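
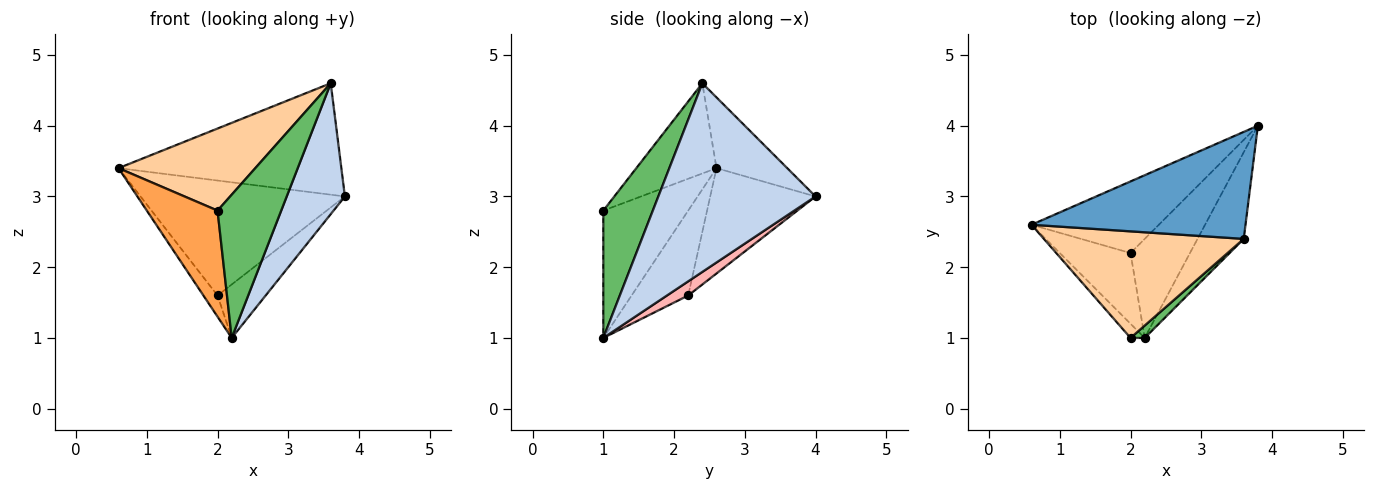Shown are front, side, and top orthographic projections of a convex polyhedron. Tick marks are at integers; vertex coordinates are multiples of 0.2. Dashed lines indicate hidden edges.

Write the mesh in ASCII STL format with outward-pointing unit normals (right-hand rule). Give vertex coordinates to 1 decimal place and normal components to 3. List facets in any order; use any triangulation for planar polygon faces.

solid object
 facet normal -0.223 0.703 0.675
  outer loop
   vertex 3.6 2.4 4.6
   vertex 3.8 4.0 3.0
   vertex 0.6 2.6 3.4
  endloop
 endfacet
 facet normal 0.914 -0.338 -0.224
  outer loop
   vertex 3.6 2.4 4.6
   vertex 2.2 1.0 1.0
   vertex 3.8 4.0 3.0
  endloop
 endfacet
 facet normal -0.765 -0.638 -0.085
  outer loop
   vertex 2.0 1.0 2.8
   vertex 0.6 2.6 3.4
   vertex 2.2 1.0 1.0
  endloop
 endfacet
 facet normal -0.337 -0.574 0.746
  outer loop
   vertex 2.0 1.0 2.8
   vertex 3.6 2.4 4.6
   vertex 0.6 2.6 3.4
  endloop
 endfacet
 facet normal 0.613 -0.788 0.068
  outer loop
   vertex 2.0 1.0 2.8
   vertex 2.2 1.0 1.0
   vertex 3.6 2.4 4.6
  endloop
 endfacet
 facet normal -0.401 0.778 -0.485
  outer loop
   vertex 2.0 2.2 1.6
   vertex 0.6 2.6 3.4
   vertex 3.8 4.0 3.0
  endloop
 endfacet
 facet normal -0.754 0.189 -0.629
  outer loop
   vertex 2.0 2.2 1.6
   vertex 2.2 1.0 1.0
   vertex 0.6 2.6 3.4
  endloop
 endfacet
 facet normal 0.205 0.465 -0.861
  outer loop
   vertex 2.0 2.2 1.6
   vertex 3.8 4.0 3.0
   vertex 2.2 1.0 1.0
  endloop
 endfacet
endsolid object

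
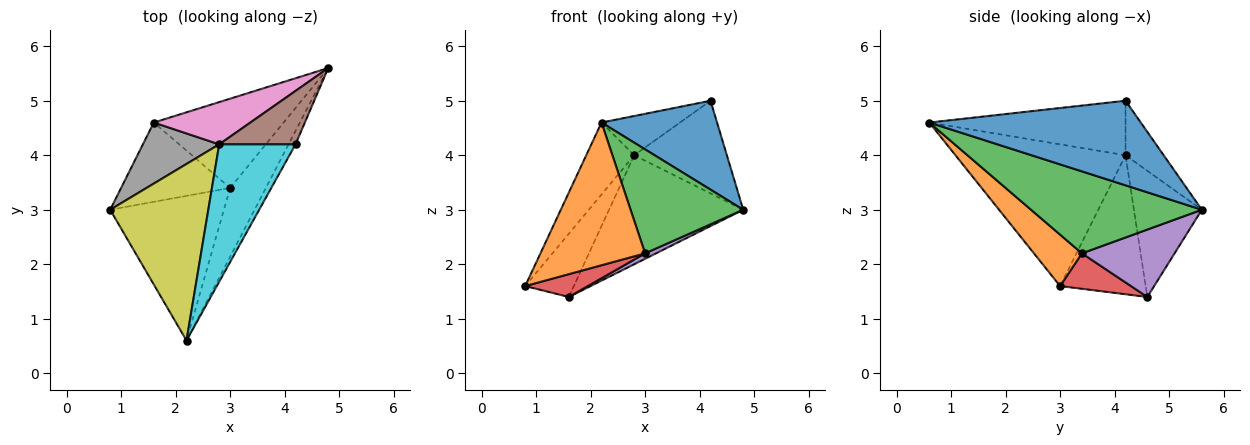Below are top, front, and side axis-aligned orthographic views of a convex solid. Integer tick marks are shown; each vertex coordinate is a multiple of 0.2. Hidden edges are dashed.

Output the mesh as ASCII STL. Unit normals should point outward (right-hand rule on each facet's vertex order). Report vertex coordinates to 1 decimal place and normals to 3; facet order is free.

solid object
 facet normal 0.875 -0.478 -0.072
  outer loop
   vertex 4.2 4.2 5.0
   vertex 2.2 0.6 4.6
   vertex 4.8 5.6 3.0
  endloop
 endfacet
 facet normal 0.306 -0.668 -0.678
  outer loop
   vertex 3.0 3.4 2.2
   vertex 2.2 0.6 4.6
   vertex 0.8 3.0 1.6
  endloop
 endfacet
 facet normal 0.784 -0.517 -0.342
  outer loop
   vertex 3.0 3.4 2.2
   vertex 4.8 5.6 3.0
   vertex 2.2 0.6 4.6
  endloop
 endfacet
 facet normal 0.298 -0.264 -0.917
  outer loop
   vertex 3.0 3.4 2.2
   vertex 0.8 3.0 1.6
   vertex 1.6 4.6 1.4
  endloop
 endfacet
 facet normal 0.460 -0.054 -0.886
  outer loop
   vertex 3.0 3.4 2.2
   vertex 1.6 4.6 1.4
   vertex 4.8 5.6 3.0
  endloop
 endfacet
 facet normal -0.336 0.816 0.470
  outer loop
   vertex 2.8 4.2 4.0
   vertex 4.2 4.2 5.0
   vertex 4.8 5.6 3.0
  endloop
 endfacet
 facet normal -0.427 0.843 0.327
  outer loop
   vertex 2.8 4.2 4.0
   vertex 4.8 5.6 3.0
   vertex 1.6 4.6 1.4
  endloop
 endfacet
 facet normal -0.785 0.446 0.431
  outer loop
   vertex 2.8 4.2 4.0
   vertex 1.6 4.6 1.4
   vertex 0.8 3.0 1.6
  endloop
 endfacet
 facet normal -0.801 0.226 0.554
  outer loop
   vertex 2.8 4.2 4.0
   vertex 0.8 3.0 1.6
   vertex 2.2 0.6 4.6
  endloop
 endfacet
 facet normal -0.566 0.226 0.793
  outer loop
   vertex 2.8 4.2 4.0
   vertex 2.2 0.6 4.6
   vertex 4.2 4.2 5.0
  endloop
 endfacet
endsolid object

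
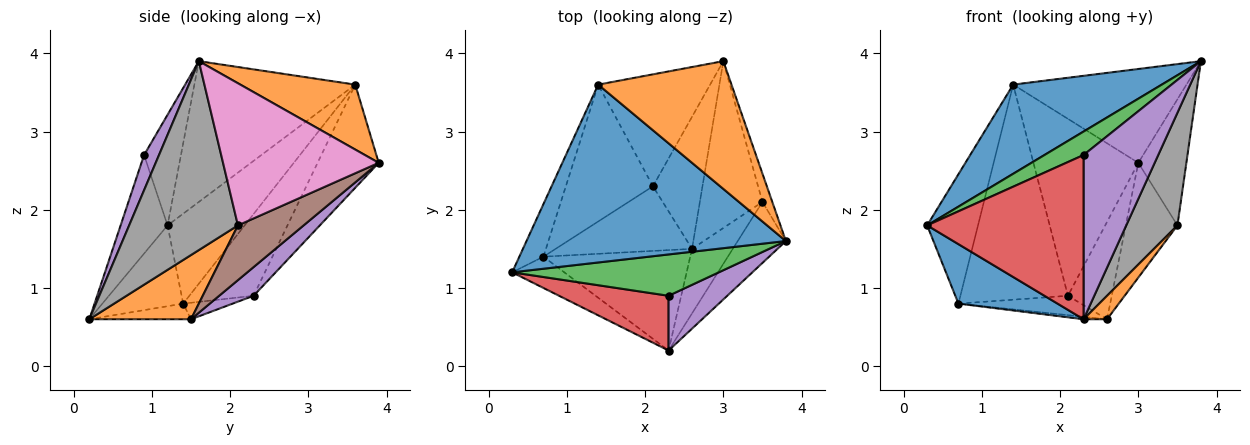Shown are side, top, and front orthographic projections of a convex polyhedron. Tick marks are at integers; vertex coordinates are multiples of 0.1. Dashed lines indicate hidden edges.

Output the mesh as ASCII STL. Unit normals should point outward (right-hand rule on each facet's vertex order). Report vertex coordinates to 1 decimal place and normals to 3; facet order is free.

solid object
 facet normal -0.437 -0.403 0.804
  outer loop
   vertex 1.4 3.6 3.6
   vertex 0.3 1.2 1.8
   vertex 3.8 1.6 3.9
  endloop
 endfacet
 facet normal 0.365 0.551 0.750
  outer loop
   vertex 1.4 3.6 3.6
   vertex 3.8 1.6 3.9
   vertex 3.0 3.9 2.6
  endloop
 endfacet
 facet normal -0.422 -0.448 0.788
  outer loop
   vertex 2.3 0.9 2.7
   vertex 3.8 1.6 3.9
   vertex 0.3 1.2 1.8
  endloop
 endfacet
 facet normal -0.274 -0.912 0.304
  outer loop
   vertex 2.3 0.9 2.7
   vertex 0.3 1.2 1.8
   vertex 2.3 0.2 0.6
  endloop
 endfacet
 facet normal 0.186 -0.932 0.311
  outer loop
   vertex 2.3 0.9 2.7
   vertex 2.3 0.2 0.6
   vertex 3.8 1.6 3.9
  endloop
 endfacet
 facet normal -0.442 0.758 -0.480
  outer loop
   vertex 2.1 2.3 0.9
   vertex 1.4 3.6 3.6
   vertex 3.0 3.9 2.6
  endloop
 endfacet
 facet normal 0.953 0.294 -0.066
  outer loop
   vertex 3.5 2.1 1.8
   vertex 3.0 3.9 2.6
   vertex 3.8 1.6 3.9
  endloop
 endfacet
 facet normal 0.882 -0.415 -0.225
  outer loop
   vertex 3.5 2.1 1.8
   vertex 3.8 1.6 3.9
   vertex 2.3 0.2 0.6
  endloop
 endfacet
 facet normal -0.815 0.537 -0.218
  outer loop
   vertex 0.7 1.4 0.8
   vertex 0.3 1.2 1.8
   vertex 1.4 3.6 3.6
  endloop
 endfacet
 facet normal -0.450 0.753 -0.479
  outer loop
   vertex 0.7 1.4 0.8
   vertex 1.4 3.6 3.6
   vertex 2.1 2.3 0.9
  endloop
 endfacet
 facet normal -0.585 -0.717 -0.378
  outer loop
   vertex 0.7 1.4 0.8
   vertex 2.3 0.2 0.6
   vertex 0.3 1.2 1.8
  endloop
 endfacet
 facet normal 0.829 -0.191 -0.526
  outer loop
   vertex 2.6 1.5 0.6
   vertex 3.5 2.1 1.8
   vertex 2.3 0.2 0.6
  endloop
 endfacet
 facet normal -0.106 0.024 -0.994
  outer loop
   vertex 2.6 1.5 0.6
   vertex 2.3 0.2 0.6
   vertex 0.7 1.4 0.8
  endloop
 endfacet
 facet normal -0.115 0.285 -0.952
  outer loop
   vertex 2.6 1.5 0.6
   vertex 0.7 1.4 0.8
   vertex 2.1 2.3 0.9
  endloop
 endfacet
 facet normal 0.422 0.538 -0.730
  outer loop
   vertex 2.6 1.5 0.6
   vertex 2.1 2.3 0.9
   vertex 3.0 3.9 2.6
  endloop
 endfacet
 facet normal 0.585 0.460 -0.668
  outer loop
   vertex 2.6 1.5 0.6
   vertex 3.0 3.9 2.6
   vertex 3.5 2.1 1.8
  endloop
 endfacet
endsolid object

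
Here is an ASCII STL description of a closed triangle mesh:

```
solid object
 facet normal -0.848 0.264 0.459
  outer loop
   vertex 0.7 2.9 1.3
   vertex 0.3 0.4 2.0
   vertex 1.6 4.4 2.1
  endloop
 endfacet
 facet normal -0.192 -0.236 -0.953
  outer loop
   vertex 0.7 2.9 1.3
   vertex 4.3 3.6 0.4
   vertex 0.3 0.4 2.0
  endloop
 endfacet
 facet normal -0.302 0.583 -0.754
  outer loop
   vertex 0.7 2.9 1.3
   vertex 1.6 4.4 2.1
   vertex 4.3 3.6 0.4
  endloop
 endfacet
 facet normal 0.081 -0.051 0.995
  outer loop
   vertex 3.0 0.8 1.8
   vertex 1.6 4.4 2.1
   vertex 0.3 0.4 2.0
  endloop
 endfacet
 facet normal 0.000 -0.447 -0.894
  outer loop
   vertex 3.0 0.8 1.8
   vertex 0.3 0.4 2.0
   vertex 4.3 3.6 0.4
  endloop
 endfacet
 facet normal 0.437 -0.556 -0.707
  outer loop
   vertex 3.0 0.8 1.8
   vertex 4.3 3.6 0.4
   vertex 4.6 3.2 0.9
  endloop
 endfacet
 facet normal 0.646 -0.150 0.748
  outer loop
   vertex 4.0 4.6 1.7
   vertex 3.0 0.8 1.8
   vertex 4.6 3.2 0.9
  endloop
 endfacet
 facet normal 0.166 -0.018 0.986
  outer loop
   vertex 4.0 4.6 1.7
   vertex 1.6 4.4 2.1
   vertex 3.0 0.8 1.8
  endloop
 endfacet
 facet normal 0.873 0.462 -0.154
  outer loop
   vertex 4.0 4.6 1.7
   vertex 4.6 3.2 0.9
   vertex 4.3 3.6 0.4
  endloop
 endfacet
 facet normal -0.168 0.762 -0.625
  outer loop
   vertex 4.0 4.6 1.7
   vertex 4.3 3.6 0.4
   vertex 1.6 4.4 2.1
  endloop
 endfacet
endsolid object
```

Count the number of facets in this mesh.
10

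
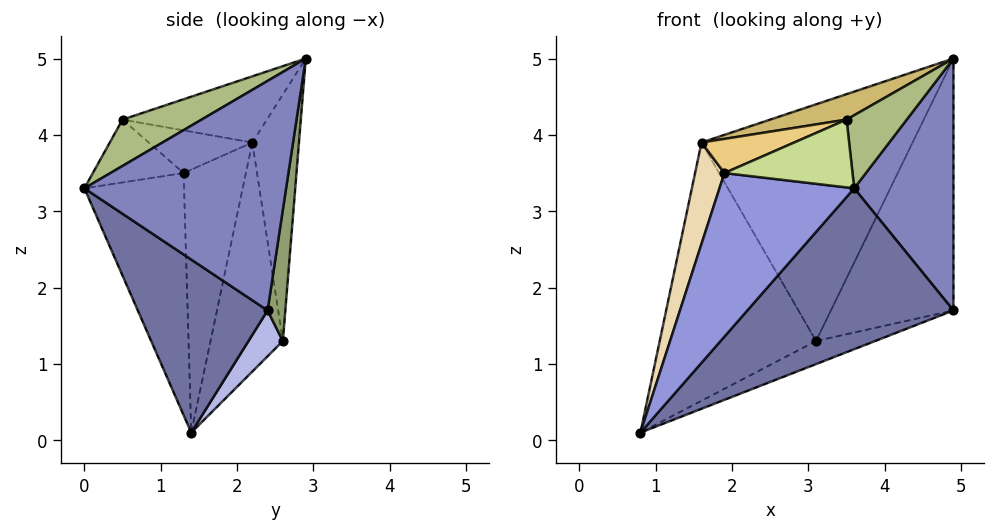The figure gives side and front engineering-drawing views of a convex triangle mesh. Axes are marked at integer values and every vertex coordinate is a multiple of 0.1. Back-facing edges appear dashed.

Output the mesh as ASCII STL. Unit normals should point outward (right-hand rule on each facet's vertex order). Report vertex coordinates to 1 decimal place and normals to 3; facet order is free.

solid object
 facet normal 0.409 -0.649 -0.642
  outer loop
   vertex 3.6 0.0 3.3
   vertex 0.8 1.4 0.1
   vertex 4.9 2.4 1.7
  endloop
 endfacet
 facet normal 0.895 -0.440 0.067
  outer loop
   vertex 4.9 2.9 5.0
   vertex 3.6 0.0 3.3
   vertex 4.9 2.4 1.7
  endloop
 endfacet
 facet normal -0.587 -0.793 0.166
  outer loop
   vertex 1.9 1.3 3.5
   vertex 0.8 1.4 0.1
   vertex 3.6 0.0 3.3
  endloop
 endfacet
 facet normal 0.241 0.415 -0.877
  outer loop
   vertex 3.1 2.6 1.3
   vertex 4.9 2.4 1.7
   vertex 0.8 1.4 0.1
  endloop
 endfacet
 facet normal 0.142 0.979 -0.148
  outer loop
   vertex 3.1 2.6 1.3
   vertex 4.9 2.9 5.0
   vertex 4.9 2.4 1.7
  endloop
 endfacet
 facet normal 0.732 -0.558 0.391
  outer loop
   vertex 3.5 0.5 4.2
   vertex 3.6 0.0 3.3
   vertex 4.9 2.9 5.0
  endloop
 endfacet
 facet normal -0.539 -0.760 0.363
  outer loop
   vertex 3.5 0.5 4.2
   vertex 1.9 1.3 3.5
   vertex 3.6 0.0 3.3
  endloop
 endfacet
 facet normal -0.216 0.976 0.026
  outer loop
   vertex 1.6 2.2 3.9
   vertex 4.9 2.9 5.0
   vertex 3.1 2.6 1.3
  endloop
 endfacet
 facet normal -0.418 0.903 -0.102
  outer loop
   vertex 1.6 2.2 3.9
   vertex 3.1 2.6 1.3
   vertex 0.8 1.4 0.1
  endloop
 endfacet
 facet normal -0.284 -0.150 0.947
  outer loop
   vertex 1.6 2.2 3.9
   vertex 3.5 0.5 4.2
   vertex 4.9 2.9 5.0
  endloop
 endfacet
 facet normal -0.543 -0.486 0.685
  outer loop
   vertex 1.6 2.2 3.9
   vertex 1.9 1.3 3.5
   vertex 3.5 0.5 4.2
  endloop
 endfacet
 facet normal -0.871 -0.410 0.270
  outer loop
   vertex 1.6 2.2 3.9
   vertex 0.8 1.4 0.1
   vertex 1.9 1.3 3.5
  endloop
 endfacet
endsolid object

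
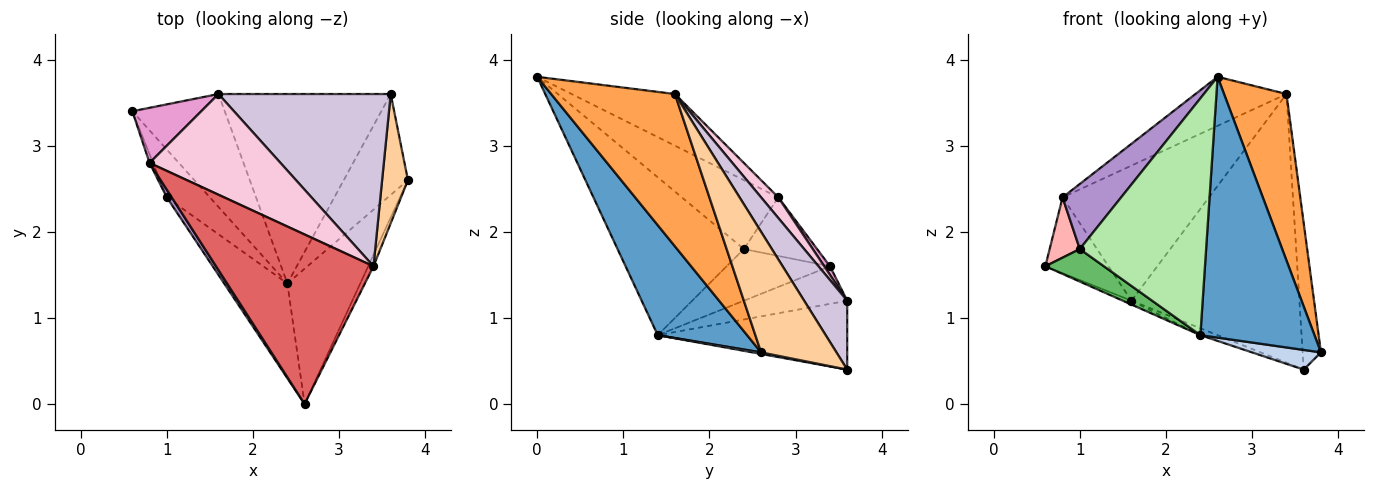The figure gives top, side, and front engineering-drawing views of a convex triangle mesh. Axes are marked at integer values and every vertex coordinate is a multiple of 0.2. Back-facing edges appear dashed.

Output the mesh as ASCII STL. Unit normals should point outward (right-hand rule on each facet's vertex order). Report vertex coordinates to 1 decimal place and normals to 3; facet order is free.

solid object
 facet normal 0.571 -0.729 -0.378
  outer loop
   vertex 2.4 1.4 0.8
   vertex 3.8 2.6 0.6
   vertex 2.6 0.0 3.8
  endloop
 endfacet
 facet normal 0.024 -0.191 -0.981
  outer loop
   vertex 2.4 1.4 0.8
   vertex 3.6 3.6 0.4
   vertex 3.8 2.6 0.6
  endloop
 endfacet
 facet normal 0.892 -0.450 -0.031
  outer loop
   vertex 3.4 1.6 3.6
   vertex 2.6 0.0 3.8
   vertex 3.8 2.6 0.6
  endloop
 endfacet
 facet normal 0.951 0.231 0.204
  outer loop
   vertex 3.4 1.6 3.6
   vertex 3.8 2.6 0.6
   vertex 3.6 3.6 0.4
  endloop
 endfacet
 facet normal -0.704 -0.399 -0.587
  outer loop
   vertex 1.0 2.4 1.8
   vertex 0.6 3.4 1.6
   vertex 2.4 1.4 0.8
  endloop
 endfacet
 facet normal -0.680 -0.680 -0.272
  outer loop
   vertex 1.0 2.4 1.8
   vertex 2.4 1.4 0.8
   vertex 2.6 0.0 3.8
  endloop
 endfacet
 facet normal -0.301 0.265 0.916
  outer loop
   vertex 0.8 2.8 2.4
   vertex 2.6 0.0 3.8
   vertex 3.4 1.6 3.6
  endloop
 endfacet
 facet normal -0.923 -0.380 -0.054
  outer loop
   vertex 0.8 2.8 2.4
   vertex 0.6 3.4 1.6
   vertex 1.0 2.4 1.8
  endloop
 endfacet
 facet normal -0.853 -0.518 0.061
  outer loop
   vertex 0.8 2.8 2.4
   vertex 1.0 2.4 1.8
   vertex 2.6 0.0 3.8
  endloop
 endfacet
 facet normal 0.211 0.823 0.528
  outer loop
   vertex 1.6 3.6 1.2
   vertex 3.4 1.6 3.6
   vertex 3.6 3.6 0.4
  endloop
 endfacet
 facet normal -0.377 0.031 -0.926
  outer loop
   vertex 1.6 3.6 1.2
   vertex 2.4 1.4 0.8
   vertex 0.6 3.4 1.6
  endloop
 endfacet
 facet normal -0.371 0.034 -0.928
  outer loop
   vertex 1.6 3.6 1.2
   vertex 3.6 3.6 0.4
   vertex 2.4 1.4 0.8
  endloop
 endfacet
 facet normal 0.073 0.807 0.587
  outer loop
   vertex 1.6 3.6 1.2
   vertex 0.6 3.4 1.6
   vertex 0.8 2.8 2.4
  endloop
 endfacet
 facet normal 0.094 0.798 0.595
  outer loop
   vertex 1.6 3.6 1.2
   vertex 0.8 2.8 2.4
   vertex 3.4 1.6 3.6
  endloop
 endfacet
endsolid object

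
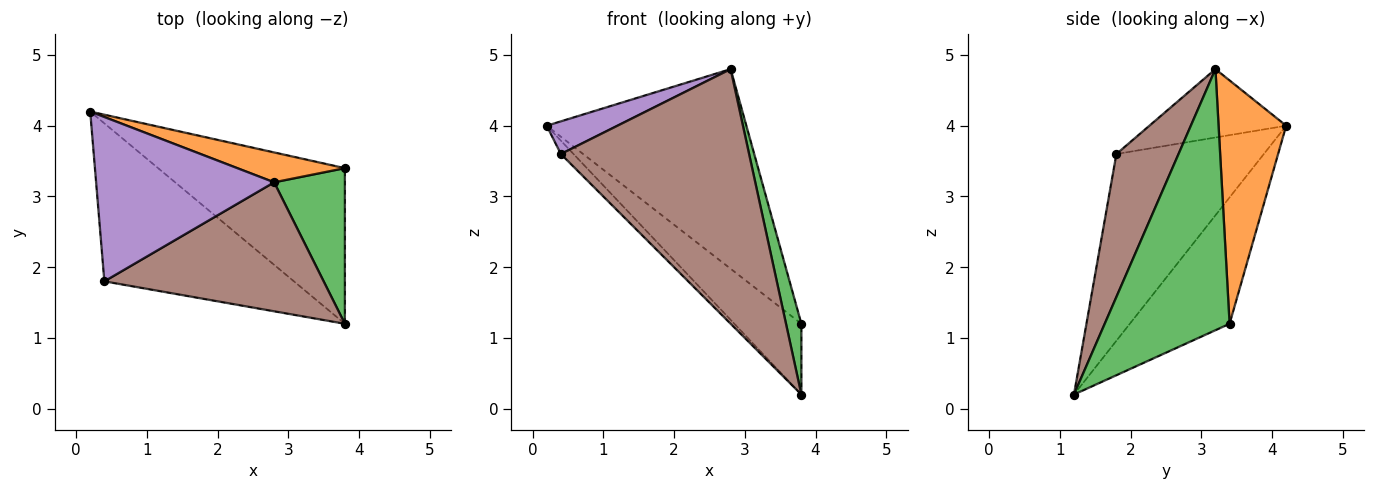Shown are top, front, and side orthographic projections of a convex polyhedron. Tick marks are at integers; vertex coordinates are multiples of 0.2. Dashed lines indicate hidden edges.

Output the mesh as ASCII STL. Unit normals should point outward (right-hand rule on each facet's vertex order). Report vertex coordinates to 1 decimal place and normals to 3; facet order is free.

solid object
 facet normal -0.525 0.352 -0.775
  outer loop
   vertex 3.8 1.2 0.2
   vertex 0.2 4.2 4.0
   vertex 3.8 3.4 1.2
  endloop
 endfacet
 facet normal 0.318 0.938 0.140
  outer loop
   vertex 2.8 3.2 4.8
   vertex 3.8 3.4 1.2
   vertex 0.2 4.2 4.0
  endloop
 endfacet
 facet normal 0.958 -0.118 0.260
  outer loop
   vertex 2.8 3.2 4.8
   vertex 3.8 1.2 0.2
   vertex 3.8 3.4 1.2
  endloop
 endfacet
 facet normal -0.700 0.060 -0.711
  outer loop
   vertex 0.4 1.8 3.6
   vertex 0.2 4.2 4.0
   vertex 3.8 1.2 0.2
  endloop
 endfacet
 facet normal -0.353 -0.182 0.918
  outer loop
   vertex 0.4 1.8 3.6
   vertex 2.8 3.2 4.8
   vertex 0.2 4.2 4.0
  endloop
 endfacet
 facet normal 0.282 -0.856 0.433
  outer loop
   vertex 0.4 1.8 3.6
   vertex 3.8 1.2 0.2
   vertex 2.8 3.2 4.8
  endloop
 endfacet
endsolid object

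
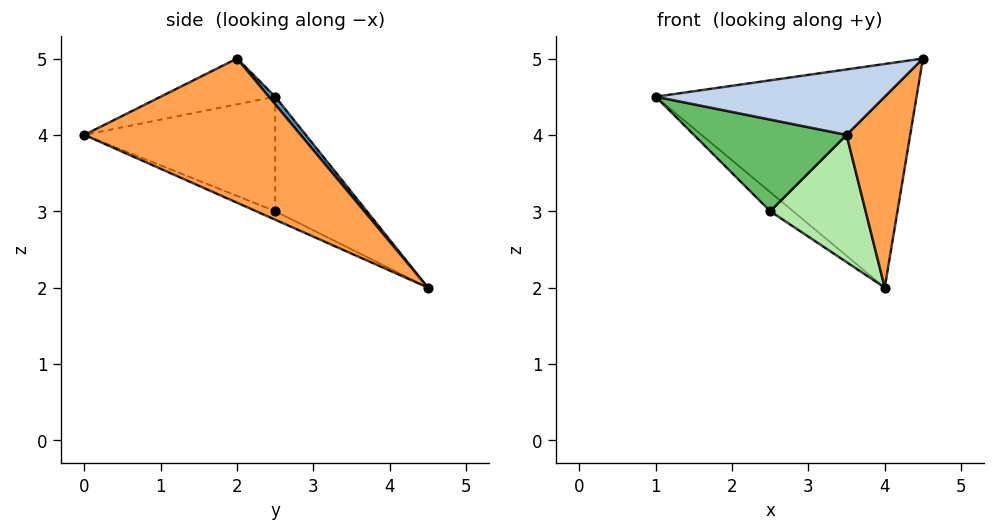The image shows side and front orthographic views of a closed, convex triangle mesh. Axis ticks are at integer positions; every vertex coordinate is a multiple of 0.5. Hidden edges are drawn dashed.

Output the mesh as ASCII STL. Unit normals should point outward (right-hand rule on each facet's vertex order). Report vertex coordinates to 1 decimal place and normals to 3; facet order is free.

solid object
 facet normal 0.019 0.770 0.638
  outer loop
   vertex 4.0 4.5 2.0
   vertex 1.0 2.5 4.5
   vertex 4.5 2.0 5.0
  endloop
 endfacet
 facet normal -0.183 -0.365 0.913
  outer loop
   vertex 3.5 0.0 4.0
   vertex 4.5 2.0 5.0
   vertex 1.0 2.5 4.5
  endloop
 endfacet
 facet normal 0.892 -0.262 -0.367
  outer loop
   vertex 3.5 0.0 4.0
   vertex 4.0 4.5 2.0
   vertex 4.5 2.0 5.0
  endloop
 endfacet
 facet normal -0.696 0.174 -0.696
  outer loop
   vertex 2.5 2.5 3.0
   vertex 1.0 2.5 4.5
   vertex 4.0 4.5 2.0
  endloop
 endfacet
 facet normal -0.615 -0.492 -0.615
  outer loop
   vertex 2.5 2.5 3.0
   vertex 3.5 0.0 4.0
   vertex 1.0 2.5 4.5
  endloop
 endfacet
 facet normal -0.079 -0.397 -0.914
  outer loop
   vertex 2.5 2.5 3.0
   vertex 4.0 4.5 2.0
   vertex 3.5 0.0 4.0
  endloop
 endfacet
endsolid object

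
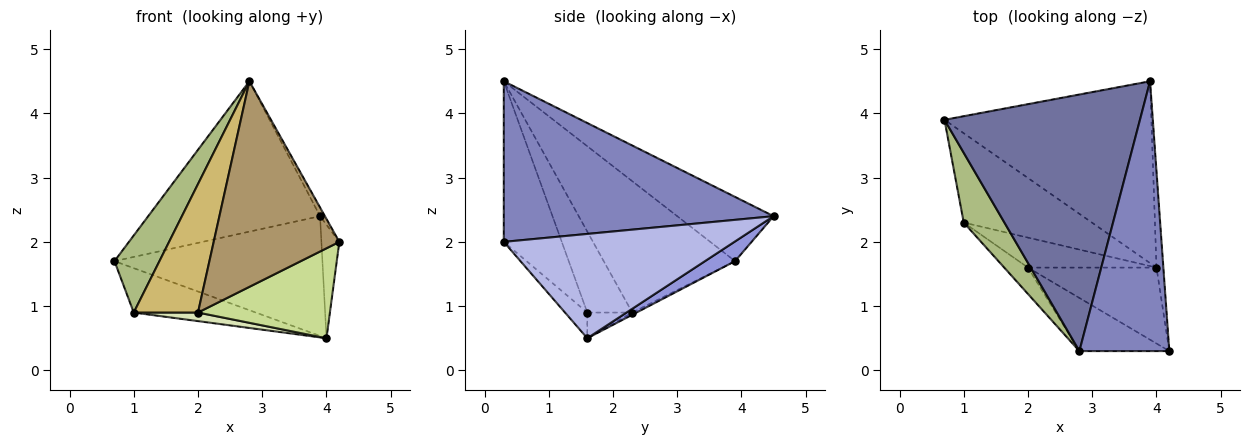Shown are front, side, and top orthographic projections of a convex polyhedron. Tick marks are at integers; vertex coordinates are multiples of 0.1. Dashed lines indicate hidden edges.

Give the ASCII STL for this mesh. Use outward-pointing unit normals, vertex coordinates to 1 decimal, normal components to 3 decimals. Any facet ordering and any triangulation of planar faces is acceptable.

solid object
 facet normal -0.273 0.486 0.830
  outer loop
   vertex 2.8 0.3 4.5
   vertex 3.9 4.5 2.4
   vertex 0.7 3.9 1.7
  endloop
 endfacet
 facet normal 0.872 0.016 0.489
  outer loop
   vertex 2.8 0.3 4.5
   vertex 4.2 0.3 2.0
   vertex 3.9 4.5 2.4
  endloop
 endfacet
 facet normal 0.079 0.548 -0.833
  outer loop
   vertex 4.0 1.6 0.5
   vertex 0.7 3.9 1.7
   vertex 3.9 4.5 2.4
  endloop
 endfacet
 facet normal 0.995 0.077 -0.066
  outer loop
   vertex 4.0 1.6 0.5
   vertex 3.9 4.5 2.4
   vertex 4.2 0.3 2.0
  endloop
 endfacet
 facet normal -0.016 0.445 -0.895
  outer loop
   vertex 1.0 2.3 0.9
   vertex 0.7 3.9 1.7
   vertex 4.0 1.6 0.5
  endloop
 endfacet
 facet normal -0.908 -0.311 0.281
  outer loop
   vertex 1.0 2.3 0.9
   vertex 2.8 0.3 4.5
   vertex 0.7 3.9 1.7
  endloop
 endfacet
 facet normal -0.128 -0.758 -0.640
  outer loop
   vertex 2.0 1.6 0.9
   vertex 4.0 1.6 0.5
   vertex 4.2 0.3 2.0
  endloop
 endfacet
 facet normal -0.189 -0.270 -0.944
  outer loop
   vertex 2.0 1.6 0.9
   vertex 1.0 2.3 0.9
   vertex 4.0 1.6 0.5
  endloop
 endfacet
 facet normal -0.408 -0.884 -0.229
  outer loop
   vertex 2.0 1.6 0.9
   vertex 4.2 0.3 2.0
   vertex 2.8 0.3 4.5
  endloop
 endfacet
 facet normal -0.566 -0.808 -0.166
  outer loop
   vertex 2.0 1.6 0.9
   vertex 2.8 0.3 4.5
   vertex 1.0 2.3 0.9
  endloop
 endfacet
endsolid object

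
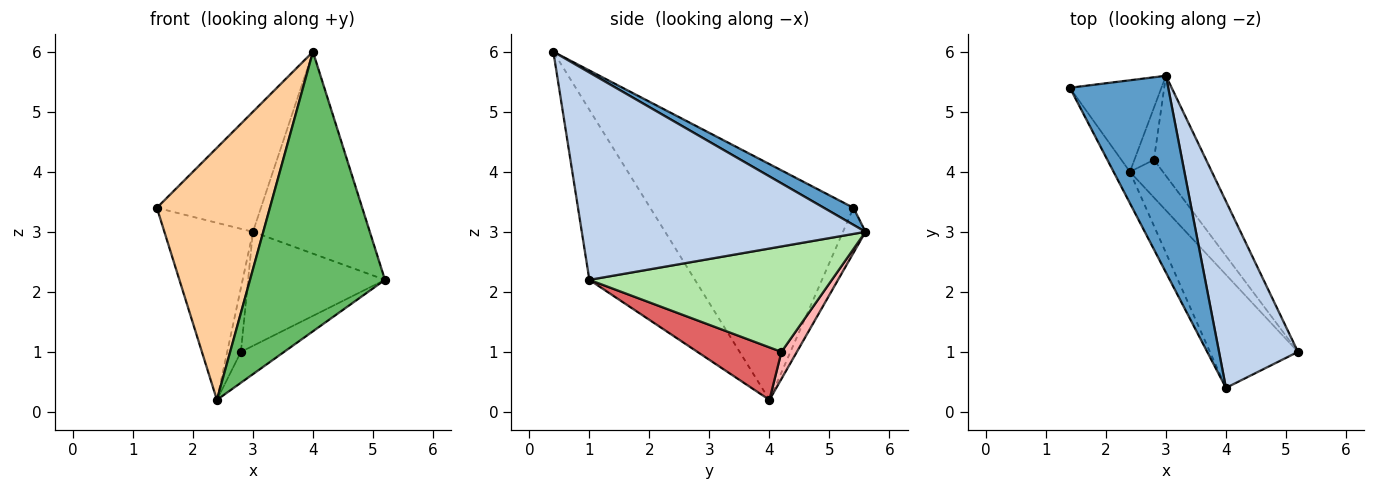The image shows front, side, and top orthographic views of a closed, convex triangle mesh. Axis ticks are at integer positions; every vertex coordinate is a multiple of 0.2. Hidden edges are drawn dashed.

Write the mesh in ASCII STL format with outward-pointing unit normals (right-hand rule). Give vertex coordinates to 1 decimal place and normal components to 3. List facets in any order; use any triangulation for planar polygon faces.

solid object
 facet normal 0.147 0.515 0.844
  outer loop
   vertex 4.0 0.4 6.0
   vertex 3.0 5.6 3.0
   vertex 1.4 5.4 3.4
  endloop
 endfacet
 facet normal 0.872 0.359 0.332
  outer loop
   vertex 4.0 0.4 6.0
   vertex 5.2 1.0 2.2
   vertex 3.0 5.6 3.0
  endloop
 endfacet
 facet normal -0.220 0.867 -0.448
  outer loop
   vertex 2.4 4.0 0.2
   vertex 1.4 5.4 3.4
   vertex 3.0 5.6 3.0
  endloop
 endfacet
 facet normal -0.872 -0.485 -0.060
  outer loop
   vertex 2.4 4.0 0.2
   vertex 4.0 0.4 6.0
   vertex 1.4 5.4 3.4
  endloop
 endfacet
 facet normal -0.587 -0.750 -0.304
  outer loop
   vertex 2.4 4.0 0.2
   vertex 5.2 1.0 2.2
   vertex 4.0 0.4 6.0
  endloop
 endfacet
 facet normal 0.800 0.451 -0.396
  outer loop
   vertex 2.8 4.2 1.0
   vertex 3.0 5.6 3.0
   vertex 5.2 1.0 2.2
  endloop
 endfacet
 facet normal 0.776 0.399 -0.488
  outer loop
   vertex 2.8 4.2 1.0
   vertex 5.2 1.0 2.2
   vertex 2.4 4.0 0.2
  endloop
 endfacet
 facet normal 0.658 0.585 -0.475
  outer loop
   vertex 2.8 4.2 1.0
   vertex 2.4 4.0 0.2
   vertex 3.0 5.6 3.0
  endloop
 endfacet
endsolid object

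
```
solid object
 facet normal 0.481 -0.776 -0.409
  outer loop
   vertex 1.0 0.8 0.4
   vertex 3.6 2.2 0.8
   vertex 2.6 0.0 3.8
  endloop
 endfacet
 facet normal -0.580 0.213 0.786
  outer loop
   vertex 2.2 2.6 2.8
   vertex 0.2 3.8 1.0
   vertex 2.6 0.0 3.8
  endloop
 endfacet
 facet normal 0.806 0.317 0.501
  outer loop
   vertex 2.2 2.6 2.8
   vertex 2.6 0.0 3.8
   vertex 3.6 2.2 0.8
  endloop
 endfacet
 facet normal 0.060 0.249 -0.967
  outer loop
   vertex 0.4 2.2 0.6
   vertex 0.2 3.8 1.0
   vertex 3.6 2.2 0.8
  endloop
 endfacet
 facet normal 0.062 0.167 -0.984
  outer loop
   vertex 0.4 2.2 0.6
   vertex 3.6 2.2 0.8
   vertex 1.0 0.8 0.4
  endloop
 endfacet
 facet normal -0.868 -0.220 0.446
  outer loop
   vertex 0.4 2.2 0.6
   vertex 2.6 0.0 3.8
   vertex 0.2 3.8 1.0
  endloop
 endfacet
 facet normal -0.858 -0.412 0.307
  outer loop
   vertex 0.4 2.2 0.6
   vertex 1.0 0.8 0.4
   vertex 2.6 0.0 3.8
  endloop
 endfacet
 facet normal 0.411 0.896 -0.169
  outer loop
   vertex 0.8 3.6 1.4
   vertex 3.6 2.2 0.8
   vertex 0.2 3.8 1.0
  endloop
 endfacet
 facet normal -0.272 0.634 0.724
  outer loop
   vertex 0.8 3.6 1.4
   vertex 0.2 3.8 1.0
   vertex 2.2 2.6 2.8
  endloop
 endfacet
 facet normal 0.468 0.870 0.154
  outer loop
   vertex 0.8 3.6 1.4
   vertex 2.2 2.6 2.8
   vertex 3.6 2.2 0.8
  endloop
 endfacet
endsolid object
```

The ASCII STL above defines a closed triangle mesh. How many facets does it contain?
10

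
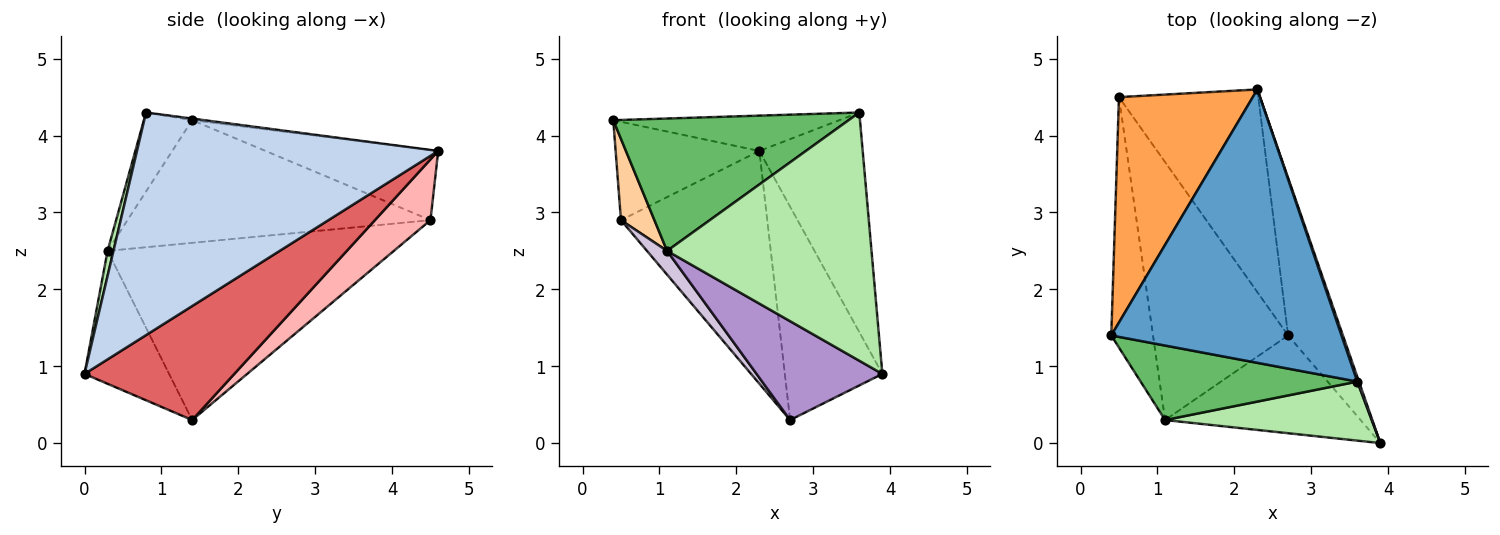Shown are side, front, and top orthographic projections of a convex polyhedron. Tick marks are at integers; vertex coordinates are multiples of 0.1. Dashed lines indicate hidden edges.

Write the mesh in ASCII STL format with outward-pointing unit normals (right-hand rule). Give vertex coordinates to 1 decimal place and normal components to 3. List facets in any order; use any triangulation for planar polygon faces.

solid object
 facet normal -0.007 0.128 0.992
  outer loop
   vertex 3.6 0.8 4.3
   vertex 2.3 4.6 3.8
   vertex 0.4 1.4 4.2
  endloop
 endfacet
 facet normal 0.946 0.325 0.007
  outer loop
   vertex 3.6 0.8 4.3
   vertex 3.9 0.0 0.9
   vertex 2.3 4.6 3.8
  endloop
 endfacet
 facet normal -0.433 0.360 0.826
  outer loop
   vertex 0.5 4.5 2.9
   vertex 0.4 1.4 4.2
   vertex 2.3 4.6 3.8
  endloop
 endfacet
 facet normal -0.942 -0.104 -0.320
  outer loop
   vertex 1.1 0.3 2.5
   vertex 0.4 1.4 4.2
   vertex 0.5 4.5 2.9
  endloop
 endfacet
 facet normal -0.176 -0.858 0.483
  outer loop
   vertex 1.1 0.3 2.5
   vertex 3.6 0.8 4.3
   vertex 0.4 1.4 4.2
  endloop
 endfacet
 facet normal 0.028 -0.972 0.231
  outer loop
   vertex 1.1 0.3 2.5
   vertex 3.9 0.0 0.9
   vertex 3.6 0.8 4.3
  endloop
 endfacet
 facet normal 0.777 0.506 -0.374
  outer loop
   vertex 2.7 1.4 0.3
   vertex 2.3 4.6 3.8
   vertex 3.9 0.0 0.9
  endloop
 endfacet
 facet normal 0.275 0.725 -0.631
  outer loop
   vertex 2.7 1.4 0.3
   vertex 0.5 4.5 2.9
   vertex 2.3 4.6 3.8
  endloop
 endfacet
 facet normal -0.431 -0.642 -0.634
  outer loop
   vertex 2.7 1.4 0.3
   vertex 3.9 0.0 0.9
   vertex 1.1 0.3 2.5
  endloop
 endfacet
 facet normal -0.794 -0.056 -0.605
  outer loop
   vertex 2.7 1.4 0.3
   vertex 1.1 0.3 2.5
   vertex 0.5 4.5 2.9
  endloop
 endfacet
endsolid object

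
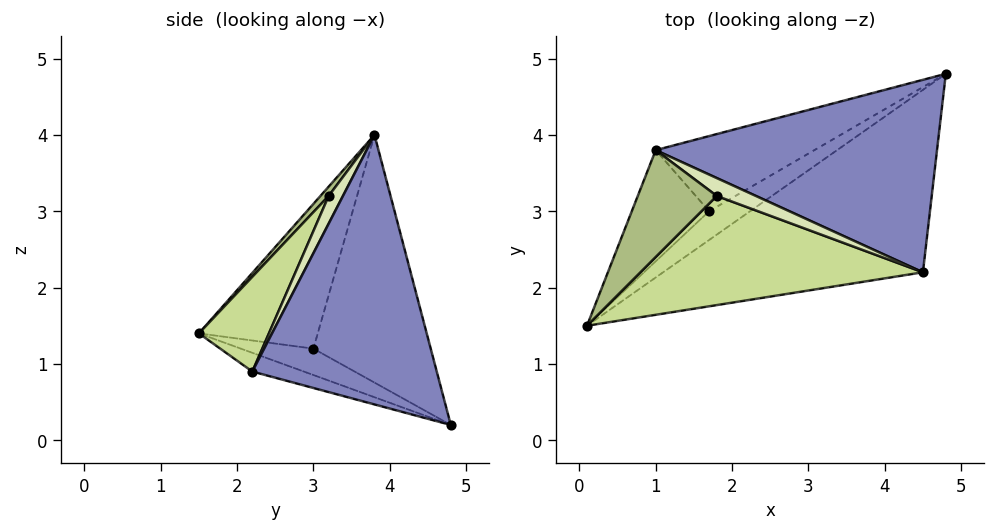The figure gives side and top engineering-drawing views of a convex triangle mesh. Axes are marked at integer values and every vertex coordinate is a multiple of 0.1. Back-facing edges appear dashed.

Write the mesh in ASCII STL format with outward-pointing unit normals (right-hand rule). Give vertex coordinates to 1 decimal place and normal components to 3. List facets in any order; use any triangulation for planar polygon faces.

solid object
 facet normal -0.070 -0.252 -0.965
  outer loop
   vertex 4.5 2.2 0.9
   vertex 0.1 1.5 1.4
   vertex 4.8 4.8 0.2
  endloop
 endfacet
 facet normal 0.687 0.114 0.717
  outer loop
   vertex 4.5 2.2 0.9
   vertex 4.8 4.8 0.2
   vertex 1.0 3.8 4.0
  endloop
 endfacet
 facet normal -0.491 0.422 -0.762
  outer loop
   vertex 1.7 3.0 1.2
   vertex 4.8 4.8 0.2
   vertex 0.1 1.5 1.4
  endloop
 endfacet
 facet normal -0.663 0.660 -0.354
  outer loop
   vertex 1.7 3.0 1.2
   vertex 0.1 1.5 1.4
   vertex 1.0 3.8 4.0
  endloop
 endfacet
 facet normal -0.552 0.755 -0.354
  outer loop
   vertex 1.7 3.0 1.2
   vertex 1.0 3.8 4.0
   vertex 4.8 4.8 0.2
  endloop
 endfacet
 facet normal 0.076 -0.760 0.646
  outer loop
   vertex 1.8 3.2 3.2
   vertex 1.0 3.8 4.0
   vertex 0.1 1.5 1.4
  endloop
 endfacet
 facet normal 0.192 -0.798 0.572
  outer loop
   vertex 1.8 3.2 3.2
   vertex 0.1 1.5 1.4
   vertex 4.5 2.2 0.9
  endloop
 endfacet
 facet normal 0.550 -0.304 0.778
  outer loop
   vertex 1.8 3.2 3.2
   vertex 4.5 2.2 0.9
   vertex 1.0 3.8 4.0
  endloop
 endfacet
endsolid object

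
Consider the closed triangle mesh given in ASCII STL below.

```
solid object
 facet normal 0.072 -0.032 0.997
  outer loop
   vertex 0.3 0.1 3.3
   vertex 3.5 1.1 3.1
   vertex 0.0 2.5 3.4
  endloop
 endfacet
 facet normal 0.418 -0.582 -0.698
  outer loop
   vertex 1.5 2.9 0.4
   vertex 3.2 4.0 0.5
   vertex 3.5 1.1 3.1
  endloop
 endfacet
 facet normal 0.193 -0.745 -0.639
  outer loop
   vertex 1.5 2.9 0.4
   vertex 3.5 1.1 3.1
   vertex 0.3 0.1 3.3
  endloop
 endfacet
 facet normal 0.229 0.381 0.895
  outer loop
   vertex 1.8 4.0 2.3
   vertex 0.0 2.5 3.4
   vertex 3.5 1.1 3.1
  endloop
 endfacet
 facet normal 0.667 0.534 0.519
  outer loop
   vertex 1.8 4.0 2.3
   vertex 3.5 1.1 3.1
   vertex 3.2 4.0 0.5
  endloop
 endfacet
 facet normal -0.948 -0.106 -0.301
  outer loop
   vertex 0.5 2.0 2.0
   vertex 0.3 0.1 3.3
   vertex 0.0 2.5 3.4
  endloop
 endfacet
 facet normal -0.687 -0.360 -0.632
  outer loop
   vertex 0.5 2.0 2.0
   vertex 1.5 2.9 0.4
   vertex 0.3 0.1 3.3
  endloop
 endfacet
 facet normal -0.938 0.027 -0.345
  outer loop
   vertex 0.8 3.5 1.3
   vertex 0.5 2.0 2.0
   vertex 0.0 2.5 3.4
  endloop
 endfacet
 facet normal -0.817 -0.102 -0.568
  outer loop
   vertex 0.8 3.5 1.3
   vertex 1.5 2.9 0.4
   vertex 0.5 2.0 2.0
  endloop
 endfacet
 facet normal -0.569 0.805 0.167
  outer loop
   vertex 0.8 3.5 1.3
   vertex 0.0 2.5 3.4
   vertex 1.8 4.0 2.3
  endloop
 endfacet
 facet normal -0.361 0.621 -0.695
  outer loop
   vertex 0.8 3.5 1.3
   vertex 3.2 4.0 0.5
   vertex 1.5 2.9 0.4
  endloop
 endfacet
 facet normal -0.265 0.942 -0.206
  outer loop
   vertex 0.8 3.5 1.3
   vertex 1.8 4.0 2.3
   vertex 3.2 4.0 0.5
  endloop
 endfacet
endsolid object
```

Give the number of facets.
12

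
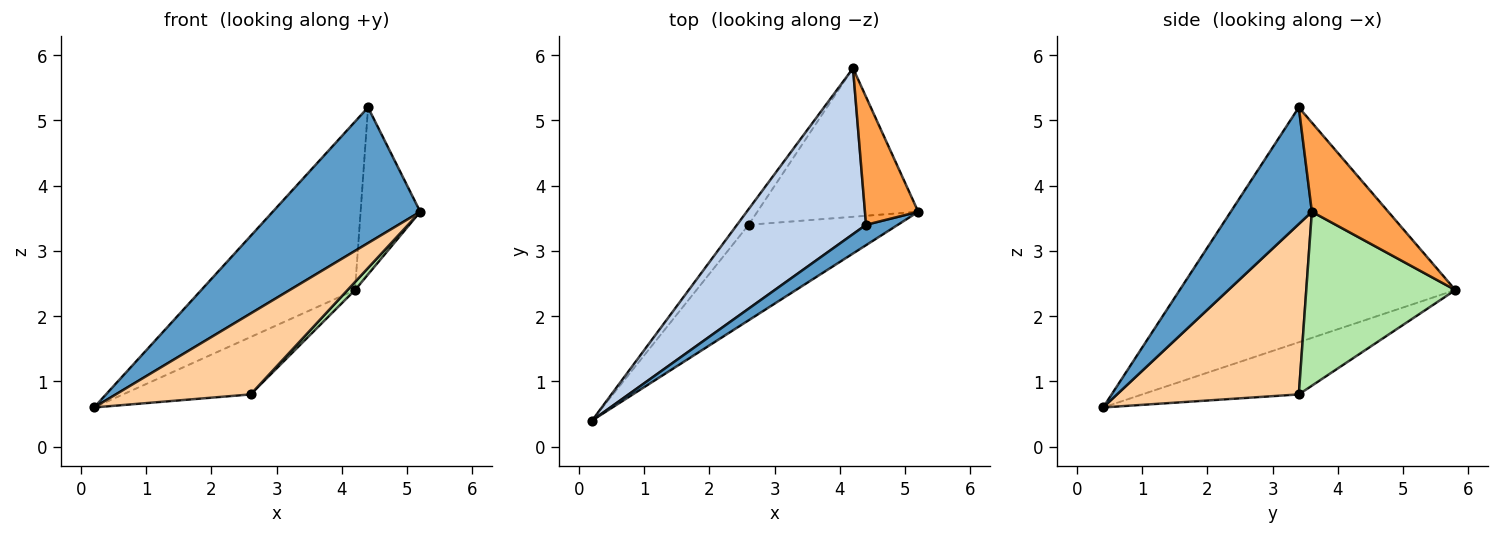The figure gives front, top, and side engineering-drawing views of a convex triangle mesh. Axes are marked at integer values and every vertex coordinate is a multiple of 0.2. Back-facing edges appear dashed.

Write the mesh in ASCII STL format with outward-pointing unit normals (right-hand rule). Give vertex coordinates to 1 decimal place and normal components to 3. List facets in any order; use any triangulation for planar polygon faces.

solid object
 facet normal 0.478 -0.869 0.130
  outer loop
   vertex 4.4 3.4 5.2
   vertex 0.2 0.4 0.6
   vertex 5.2 3.6 3.6
  endloop
 endfacet
 facet normal -0.787 0.439 0.433
  outer loop
   vertex 4.4 3.4 5.2
   vertex 4.2 5.8 2.4
   vertex 0.2 0.4 0.6
  endloop
 endfacet
 facet normal 0.713 0.557 0.426
  outer loop
   vertex 4.4 3.4 5.2
   vertex 5.2 3.6 3.6
   vertex 4.2 5.8 2.4
  endloop
 endfacet
 facet normal 0.657 -0.487 -0.575
  outer loop
   vertex 2.6 3.4 0.8
   vertex 5.2 3.6 3.6
   vertex 0.2 0.4 0.6
  endloop
 endfacet
 facet normal -0.764 0.623 -0.170
  outer loop
   vertex 2.6 3.4 0.8
   vertex 0.2 0.4 0.6
   vertex 4.2 5.8 2.4
  endloop
 endfacet
 facet normal 0.734 -0.037 -0.679
  outer loop
   vertex 2.6 3.4 0.8
   vertex 4.2 5.8 2.4
   vertex 5.2 3.6 3.6
  endloop
 endfacet
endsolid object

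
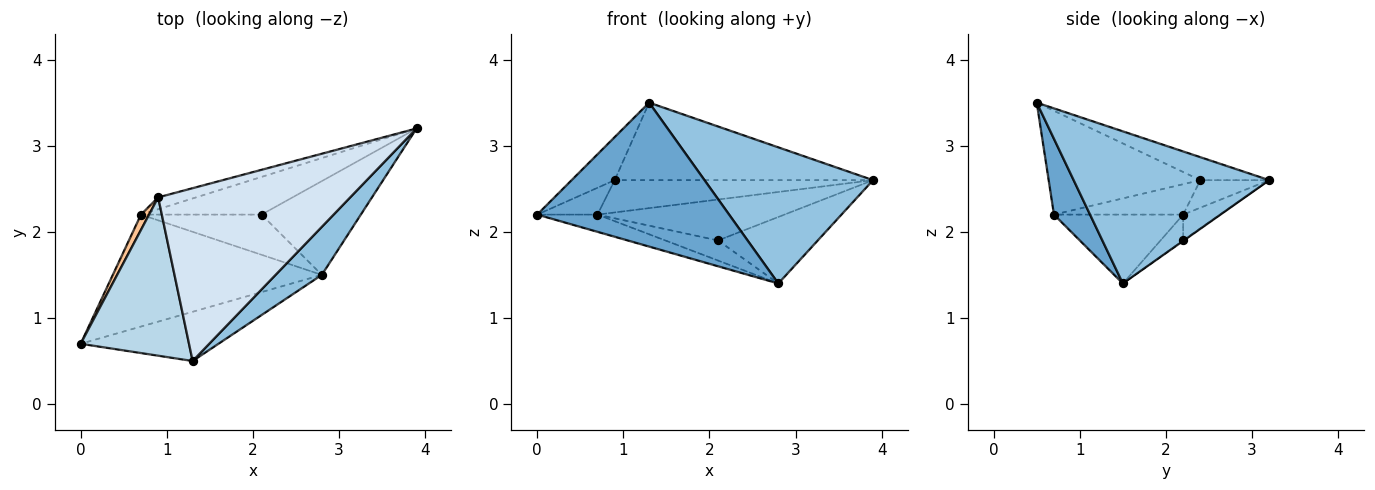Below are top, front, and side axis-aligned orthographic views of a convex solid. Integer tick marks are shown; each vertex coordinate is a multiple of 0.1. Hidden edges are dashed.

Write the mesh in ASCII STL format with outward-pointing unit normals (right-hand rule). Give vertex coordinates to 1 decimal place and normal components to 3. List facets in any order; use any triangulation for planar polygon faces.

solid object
 facet normal 0.175 -0.932 -0.318
  outer loop
   vertex 2.8 1.5 1.4
   vertex 1.3 0.5 3.5
   vertex 0.0 0.7 2.2
  endloop
 endfacet
 facet normal 0.738 -0.636 0.224
  outer loop
   vertex 2.8 1.5 1.4
   vertex 3.9 3.2 2.6
   vertex 1.3 0.5 3.5
  endloop
 endfacet
 facet normal -0.679 0.193 0.709
  outer loop
   vertex 0.9 2.4 2.6
   vertex 0.0 0.7 2.2
   vertex 1.3 0.5 3.5
  endloop
 endfacet
 facet normal -0.108 0.407 0.907
  outer loop
   vertex 0.9 2.4 2.6
   vertex 1.3 0.5 3.5
   vertex 3.9 3.2 2.6
  endloop
 endfacet
 facet normal -0.243 0.911 -0.334
  outer loop
   vertex 0.7 2.2 2.2
   vertex 0.9 2.4 2.6
   vertex 3.9 3.2 2.6
  endloop
 endfacet
 facet normal -0.310 0.145 -0.940
  outer loop
   vertex 0.7 2.2 2.2
   vertex 2.8 1.5 1.4
   vertex 0.0 0.7 2.2
  endloop
 endfacet
 facet normal -0.881 0.411 0.235
  outer loop
   vertex 0.7 2.2 2.2
   vertex 0.0 0.7 2.2
   vertex 0.9 2.4 2.6
  endloop
 endfacet
 facet normal -0.004 0.578 -0.816
  outer loop
   vertex 2.1 2.2 1.9
   vertex 3.9 3.2 2.6
   vertex 2.8 1.5 1.4
  endloop
 endfacet
 facet normal -0.144 0.728 -0.670
  outer loop
   vertex 2.1 2.2 1.9
   vertex 0.7 2.2 2.2
   vertex 3.9 3.2 2.6
  endloop
 endfacet
 facet normal -0.188 0.439 -0.878
  outer loop
   vertex 2.1 2.2 1.9
   vertex 2.8 1.5 1.4
   vertex 0.7 2.2 2.2
  endloop
 endfacet
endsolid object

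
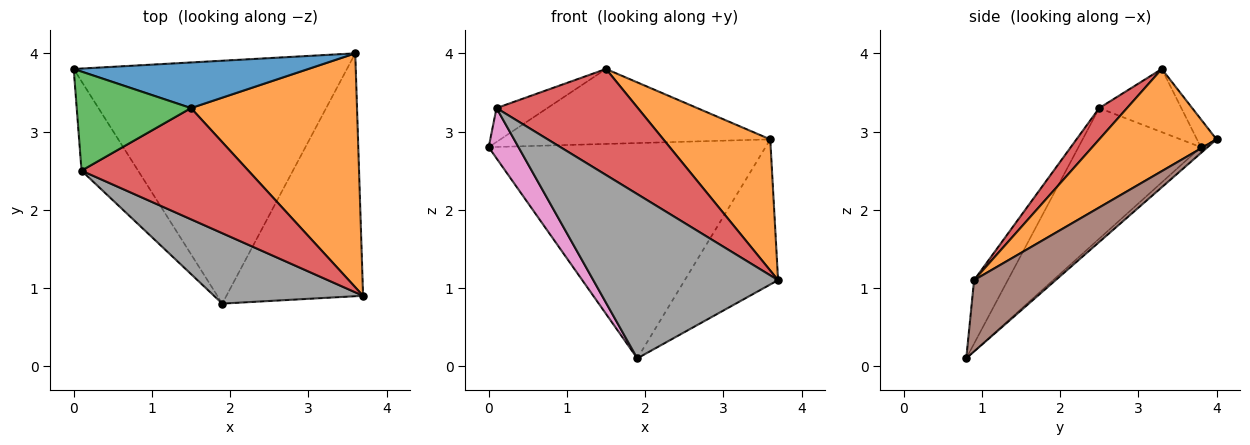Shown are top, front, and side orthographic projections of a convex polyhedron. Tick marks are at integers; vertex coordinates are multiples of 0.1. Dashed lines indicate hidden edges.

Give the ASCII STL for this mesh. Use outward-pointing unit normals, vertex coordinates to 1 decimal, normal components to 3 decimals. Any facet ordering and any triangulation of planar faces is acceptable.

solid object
 facet normal -0.062 0.853 0.519
  outer loop
   vertex 1.5 3.3 3.8
   vertex 3.6 4.0 2.9
   vertex 0.0 3.8 2.8
  endloop
 endfacet
 facet normal 0.473 -0.431 0.768
  outer loop
   vertex 1.5 3.3 3.8
   vertex 3.7 0.9 1.1
   vertex 3.6 4.0 2.9
  endloop
 endfacet
 facet normal -0.463 0.287 0.838
  outer loop
   vertex 0.1 2.5 3.3
   vertex 1.5 3.3 3.8
   vertex 0.0 3.8 2.8
  endloop
 endfacet
 facet normal 0.134 -0.684 0.717
  outer loop
   vertex 0.1 2.5 3.3
   vertex 3.7 0.9 1.1
   vertex 1.5 3.3 3.8
  endloop
 endfacet
 facet normal -0.016 0.663 -0.748
  outer loop
   vertex 1.9 0.8 0.1
   vertex 0.0 3.8 2.8
   vertex 3.6 4.0 2.9
  endloop
 endfacet
 facet normal 0.409 0.468 -0.783
  outer loop
   vertex 1.9 0.8 0.1
   vertex 3.6 4.0 2.9
   vertex 3.7 0.9 1.1
  endloop
 endfacet
 facet normal -0.896 -0.218 -0.388
  outer loop
   vertex 1.9 0.8 0.1
   vertex 0.1 2.5 3.3
   vertex 0.0 3.8 2.8
  endloop
 endfacet
 facet normal -0.165 -0.906 0.388
  outer loop
   vertex 1.9 0.8 0.1
   vertex 3.7 0.9 1.1
   vertex 0.1 2.5 3.3
  endloop
 endfacet
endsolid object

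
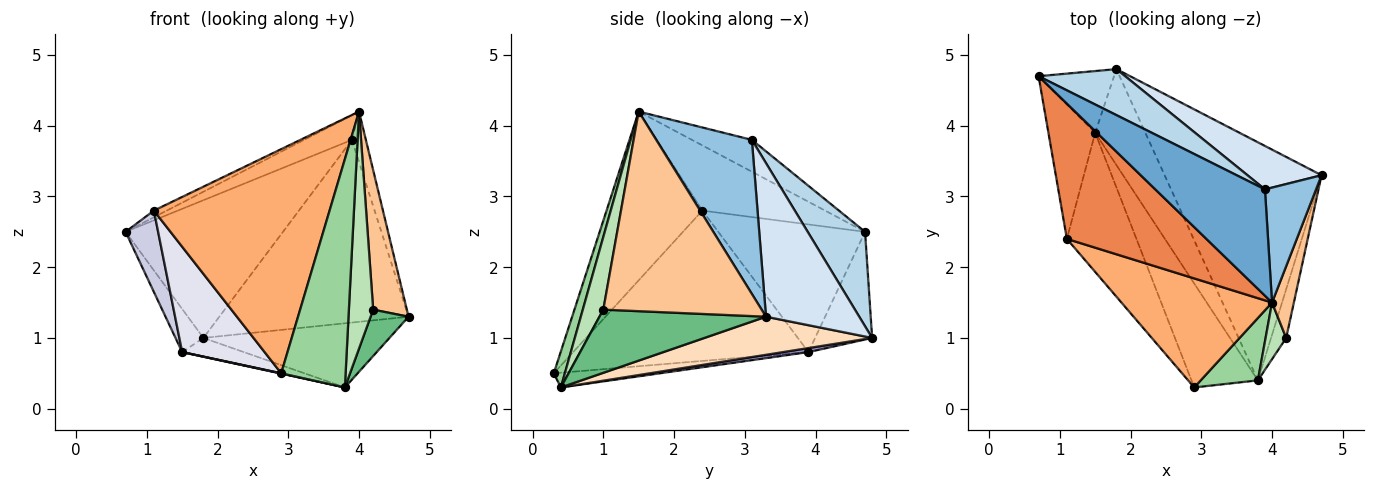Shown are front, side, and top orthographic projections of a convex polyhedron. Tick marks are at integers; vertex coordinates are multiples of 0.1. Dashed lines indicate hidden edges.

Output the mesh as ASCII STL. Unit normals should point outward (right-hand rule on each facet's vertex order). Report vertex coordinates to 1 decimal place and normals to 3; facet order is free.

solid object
 facet normal -0.272 0.217 0.937
  outer loop
   vertex 3.9 3.1 3.8
   vertex 0.7 4.7 2.5
   vertex 4.0 1.5 4.2
  endloop
 endfacet
 facet normal 0.940 0.137 0.312
  outer loop
   vertex 3.9 3.1 3.8
   vertex 4.0 1.5 4.2
   vertex 4.7 3.3 1.3
  endloop
 endfacet
 facet normal 0.327 0.896 0.299
  outer loop
   vertex 3.9 3.1 3.8
   vertex 1.8 4.8 1.0
   vertex 0.7 4.7 2.5
  endloop
 endfacet
 facet normal 0.432 0.877 0.208
  outer loop
   vertex 3.9 3.1 3.8
   vertex 4.7 3.3 1.3
   vertex 1.8 4.8 1.0
  endloop
 endfacet
 facet normal -0.423 0.044 0.905
  outer loop
   vertex 1.1 2.4 2.8
   vertex 4.0 1.5 4.2
   vertex 0.7 4.7 2.5
  endloop
 endfacet
 facet normal -0.440 -0.807 0.393
  outer loop
   vertex 1.1 2.4 2.8
   vertex 2.9 0.3 0.5
   vertex 4.0 1.5 4.2
  endloop
 endfacet
 facet normal 0.973 -0.207 0.106
  outer loop
   vertex 4.2 1.0 1.4
   vertex 4.7 3.3 1.3
   vertex 4.0 1.5 4.2
  endloop
 endfacet
 facet normal 0.228 0.253 -0.940
  outer loop
   vertex 3.8 0.4 0.3
   vertex 1.8 4.8 1.0
   vertex 4.7 3.3 1.3
  endloop
 endfacet
 facet normal 0.950 -0.216 -0.227
  outer loop
   vertex 3.8 0.4 0.3
   vertex 4.7 3.3 1.3
   vertex 4.2 1.0 1.4
  endloop
 endfacet
 facet normal 0.164 -0.952 0.260
  outer loop
   vertex 3.8 0.4 0.3
   vertex 4.0 1.5 4.2
   vertex 2.9 0.3 0.5
  endloop
 endfacet
 facet normal 0.634 -0.752 0.180
  outer loop
   vertex 3.8 0.4 0.3
   vertex 4.2 1.0 1.4
   vertex 4.0 1.5 4.2
  endloop
 endfacet
 facet normal -0.217 -0.003 -0.976
  outer loop
   vertex 1.5 3.9 0.8
   vertex 3.8 0.4 0.3
   vertex 2.9 0.3 0.5
  endloop
 endfacet
 facet normal 0.078 0.191 -0.978
  outer loop
   vertex 1.5 3.9 0.8
   vertex 1.8 4.8 1.0
   vertex 3.8 0.4 0.3
  endloop
 endfacet
 facet normal -0.760 0.372 -0.533
  outer loop
   vertex 1.5 3.9 0.8
   vertex 0.7 4.7 2.5
   vertex 1.8 4.8 1.0
  endloop
 endfacet
 facet normal -0.919 -0.204 -0.337
  outer loop
   vertex 1.5 3.9 0.8
   vertex 1.1 2.4 2.8
   vertex 0.7 4.7 2.5
  endloop
 endfacet
 facet normal -0.865 -0.303 -0.400
  outer loop
   vertex 1.5 3.9 0.8
   vertex 2.9 0.3 0.5
   vertex 1.1 2.4 2.8
  endloop
 endfacet
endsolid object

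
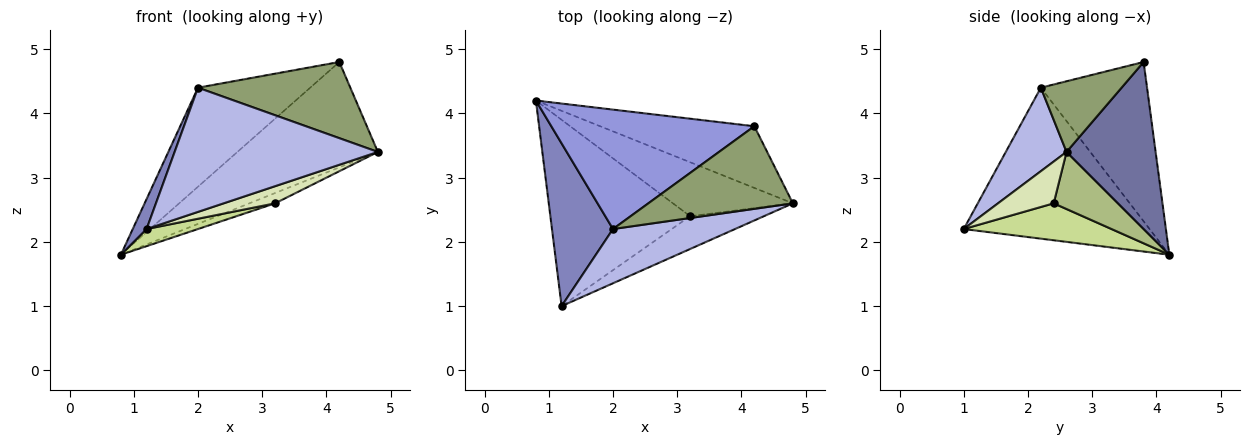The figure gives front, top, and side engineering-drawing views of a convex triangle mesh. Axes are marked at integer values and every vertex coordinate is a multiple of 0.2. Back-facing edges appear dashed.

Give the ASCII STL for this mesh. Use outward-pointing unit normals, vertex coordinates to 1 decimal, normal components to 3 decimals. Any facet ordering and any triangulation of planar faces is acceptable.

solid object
 facet normal 0.480 0.757 -0.443
  outer loop
   vertex 4.2 3.8 4.8
   vertex 4.8 2.6 3.4
   vertex 0.8 4.2 1.8
  endloop
 endfacet
 facet normal -0.925 -0.069 0.374
  outer loop
   vertex 2.0 2.2 4.4
   vertex 0.8 4.2 1.8
   vertex 1.2 1.0 2.2
  endloop
 endfacet
 facet normal -0.517 0.546 0.659
  outer loop
   vertex 2.0 2.2 4.4
   vertex 4.2 3.8 4.8
   vertex 0.8 4.2 1.8
  endloop
 endfacet
 facet normal 0.264 -0.884 0.386
  outer loop
   vertex 2.0 2.2 4.4
   vertex 1.2 1.0 2.2
   vertex 4.8 2.6 3.4
  endloop
 endfacet
 facet normal 0.338 -0.638 0.692
  outer loop
   vertex 2.0 2.2 4.4
   vertex 4.8 2.6 3.4
   vertex 4.2 3.8 4.8
  endloop
 endfacet
 facet normal 0.424 0.169 -0.890
  outer loop
   vertex 3.2 2.4 2.6
   vertex 0.8 4.2 1.8
   vertex 4.8 2.6 3.4
  endloop
 endfacet
 facet normal 0.255 -0.089 -0.963
  outer loop
   vertex 3.2 2.4 2.6
   vertex 1.2 1.0 2.2
   vertex 0.8 4.2 1.8
  endloop
 endfacet
 facet normal 0.448 -0.414 -0.793
  outer loop
   vertex 3.2 2.4 2.6
   vertex 4.8 2.6 3.4
   vertex 1.2 1.0 2.2
  endloop
 endfacet
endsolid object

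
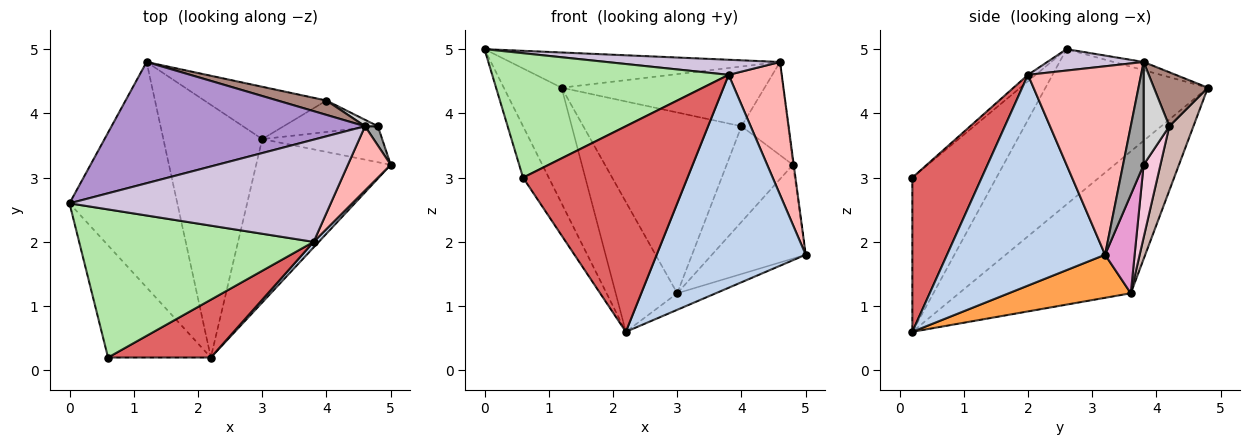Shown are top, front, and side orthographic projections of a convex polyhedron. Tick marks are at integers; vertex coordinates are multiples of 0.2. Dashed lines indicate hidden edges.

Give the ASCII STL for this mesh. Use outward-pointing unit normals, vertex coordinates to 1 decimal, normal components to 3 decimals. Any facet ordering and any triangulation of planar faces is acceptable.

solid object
 facet normal -0.788 0.281 -0.547
  outer loop
   vertex 1.2 4.8 4.4
   vertex 2.2 0.2 0.6
   vertex 0.0 2.6 5.0
  endloop
 endfacet
 facet normal 0.727 -0.686 0.018
  outer loop
   vertex 3.8 2.0 4.6
   vertex 2.2 0.2 0.6
   vertex 5.0 3.2 1.8
  endloop
 endfacet
 facet normal 0.304 0.096 -0.948
  outer loop
   vertex 3.0 3.6 1.2
   vertex 5.0 3.2 1.8
   vertex 2.2 0.2 0.6
  endloop
 endfacet
 facet normal -0.787 0.282 -0.549
  outer loop
   vertex 3.0 3.6 1.2
   vertex 2.2 0.2 0.6
   vertex 1.2 4.8 4.4
  endloop
 endfacet
 facet normal -0.806 0.246 -0.538
  outer loop
   vertex 0.6 0.2 3.0
   vertex 0.0 2.6 5.0
   vertex 2.2 0.2 0.6
  endloop
 endfacet
 facet normal -0.021 -0.643 0.765
  outer loop
   vertex 0.6 0.2 3.0
   vertex 3.8 2.0 4.6
   vertex 0.0 2.6 5.0
  endloop
 endfacet
 facet normal 0.376 -0.892 0.251
  outer loop
   vertex 0.6 0.2 3.0
   vertex 2.2 0.2 0.6
   vertex 3.8 2.0 4.6
  endloop
 endfacet
 facet normal 0.887 -0.416 0.201
  outer loop
   vertex 4.6 3.8 4.8
   vertex 3.8 2.0 4.6
   vertex 5.0 3.2 1.8
  endloop
 endfacet
 facet normal -0.031 0.279 0.960
  outer loop
   vertex 4.6 3.8 4.8
   vertex 1.2 4.8 4.4
   vertex 0.0 2.6 5.0
  endloop
 endfacet
 facet normal 0.081 -0.145 0.986
  outer loop
   vertex 4.6 3.8 4.8
   vertex 0.0 2.6 5.0
   vertex 3.8 2.0 4.6
  endloop
 endfacet
 facet normal 0.250 0.941 0.226
  outer loop
   vertex 4.0 4.2 3.8
   vertex 1.2 4.8 4.4
   vertex 4.6 3.8 4.8
  endloop
 endfacet
 facet normal 0.145 0.950 -0.275
  outer loop
   vertex 4.0 4.2 3.8
   vertex 3.0 3.6 1.2
   vertex 1.2 4.8 4.4
  endloop
 endfacet
 facet normal 0.282 0.896 -0.344
  outer loop
   vertex 4.8 3.8 3.2
   vertex 5.0 3.2 1.8
   vertex 3.0 3.6 1.2
  endloop
 endfacet
 facet normal 0.234 0.924 -0.303
  outer loop
   vertex 4.8 3.8 3.2
   vertex 3.0 3.6 1.2
   vertex 4.0 4.2 3.8
  endloop
 endfacet
 facet normal 0.991 0.041 0.124
  outer loop
   vertex 4.8 3.8 3.2
   vertex 4.6 3.8 4.8
   vertex 5.0 3.2 1.8
  endloop
 endfacet
 facet normal 0.482 0.874 0.060
  outer loop
   vertex 4.8 3.8 3.2
   vertex 4.0 4.2 3.8
   vertex 4.6 3.8 4.8
  endloop
 endfacet
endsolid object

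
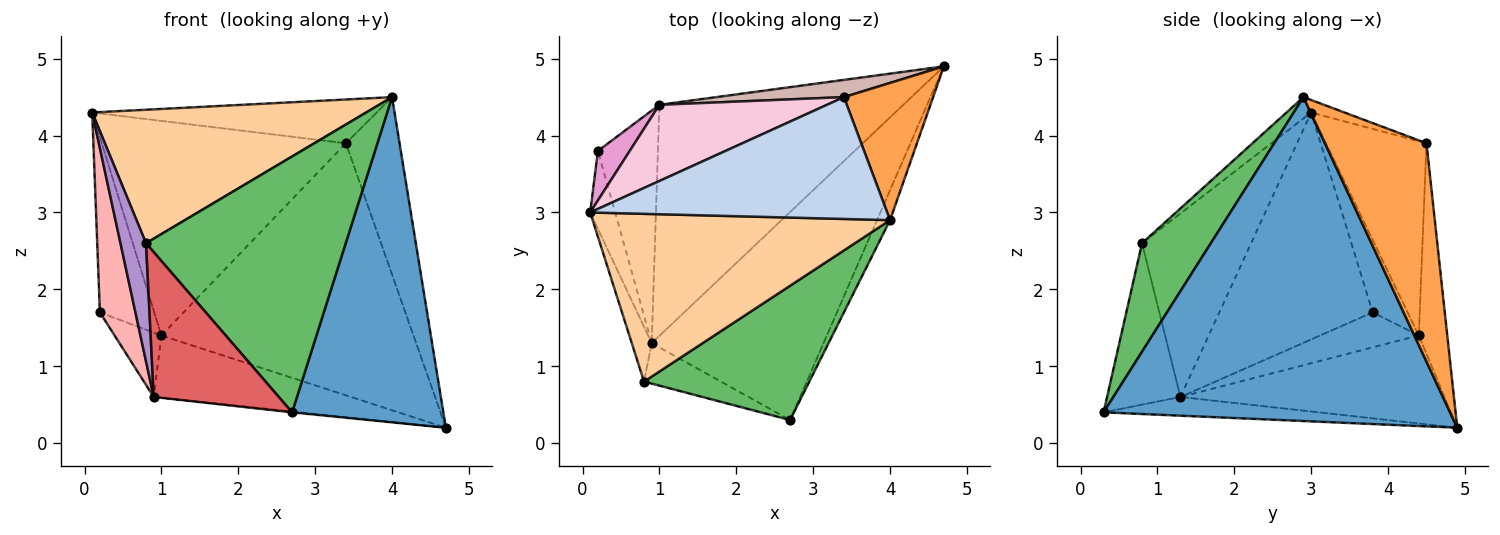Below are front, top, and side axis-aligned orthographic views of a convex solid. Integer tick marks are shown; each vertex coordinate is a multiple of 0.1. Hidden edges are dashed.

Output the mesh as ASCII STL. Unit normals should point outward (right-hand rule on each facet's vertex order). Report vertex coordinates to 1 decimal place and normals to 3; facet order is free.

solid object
 facet normal 0.916 -0.400 -0.037
  outer loop
   vertex 4.0 2.9 4.5
   vertex 2.7 0.3 0.4
   vertex 4.7 4.9 0.2
  endloop
 endfacet
 facet normal -0.040 0.338 0.940
  outer loop
   vertex 3.4 4.5 3.9
   vertex 0.1 3.0 4.3
   vertex 4.0 2.9 4.5
  endloop
 endfacet
 facet normal 0.832 0.439 0.340
  outer loop
   vertex 3.4 4.5 3.9
   vertex 4.0 2.9 4.5
   vertex 4.7 4.9 0.2
  endloop
 endfacet
 facet normal -0.056 -0.622 0.781
  outer loop
   vertex 0.8 0.8 2.6
   vertex 4.0 2.9 4.5
   vertex 0.1 3.0 4.3
  endloop
 endfacet
 facet normal 0.292 -0.847 0.445
  outer loop
   vertex 0.8 0.8 2.6
   vertex 2.7 0.3 0.4
   vertex 4.0 2.9 4.5
  endloop
 endfacet
 facet normal -0.108 0.004 -0.994
  outer loop
   vertex 0.9 1.3 0.6
   vertex 4.7 4.9 0.2
   vertex 2.7 0.3 0.4
  endloop
 endfacet
 facet normal -0.492 -0.839 -0.234
  outer loop
   vertex 0.9 1.3 0.6
   vertex 2.7 0.3 0.4
   vertex 0.8 0.8 2.6
  endloop
 endfacet
 facet normal -0.969 -0.224 -0.106
  outer loop
   vertex 0.9 1.3 0.6
   vertex 0.1 3.0 4.3
   vertex 0.2 3.8 1.7
  endloop
 endfacet
 facet normal -0.968 -0.227 -0.105
  outer loop
   vertex 0.9 1.3 0.6
   vertex 0.8 0.8 2.6
   vertex 0.1 3.0 4.3
  endloop
 endfacet
 facet normal -0.329 0.246 -0.912
  outer loop
   vertex 1.0 4.4 1.4
   vertex 4.7 4.9 0.2
   vertex 0.9 1.3 0.6
  endloop
 endfacet
 facet normal -0.490 0.233 -0.840
  outer loop
   vertex 1.0 4.4 1.4
   vertex 0.9 1.3 0.6
   vertex 0.2 3.8 1.7
  endloop
 endfacet
 facet normal -0.112 0.991 0.068
  outer loop
   vertex 1.0 4.4 1.4
   vertex 3.4 4.5 3.9
   vertex 4.7 4.9 0.2
  endloop
 endfacet
 facet normal -0.527 0.818 0.231
  outer loop
   vertex 1.0 4.4 1.4
   vertex 0.2 3.8 1.7
   vertex 0.1 3.0 4.3
  endloop
 endfacet
 facet normal -0.362 0.879 0.312
  outer loop
   vertex 1.0 4.4 1.4
   vertex 0.1 3.0 4.3
   vertex 3.4 4.5 3.9
  endloop
 endfacet
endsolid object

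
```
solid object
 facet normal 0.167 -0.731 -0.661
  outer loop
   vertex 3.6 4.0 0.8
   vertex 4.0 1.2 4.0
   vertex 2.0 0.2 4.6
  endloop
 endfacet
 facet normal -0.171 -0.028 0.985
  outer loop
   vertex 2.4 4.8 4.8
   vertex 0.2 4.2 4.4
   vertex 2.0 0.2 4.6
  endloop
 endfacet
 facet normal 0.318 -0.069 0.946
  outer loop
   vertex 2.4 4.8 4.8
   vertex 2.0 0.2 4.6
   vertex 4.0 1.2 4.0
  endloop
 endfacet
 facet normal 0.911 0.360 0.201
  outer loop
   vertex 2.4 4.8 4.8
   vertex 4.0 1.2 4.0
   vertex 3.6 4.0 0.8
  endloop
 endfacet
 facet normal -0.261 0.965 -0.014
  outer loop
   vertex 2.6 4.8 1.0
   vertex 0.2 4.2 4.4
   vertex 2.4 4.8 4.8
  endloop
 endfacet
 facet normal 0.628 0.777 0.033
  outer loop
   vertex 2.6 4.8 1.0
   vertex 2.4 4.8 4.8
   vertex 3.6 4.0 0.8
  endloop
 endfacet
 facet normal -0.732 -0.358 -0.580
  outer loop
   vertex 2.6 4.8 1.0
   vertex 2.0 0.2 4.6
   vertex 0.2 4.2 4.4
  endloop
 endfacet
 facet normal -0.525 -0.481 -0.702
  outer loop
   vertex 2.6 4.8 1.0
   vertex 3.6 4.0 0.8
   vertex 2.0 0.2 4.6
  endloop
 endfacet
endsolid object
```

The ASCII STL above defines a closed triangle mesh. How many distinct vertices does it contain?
6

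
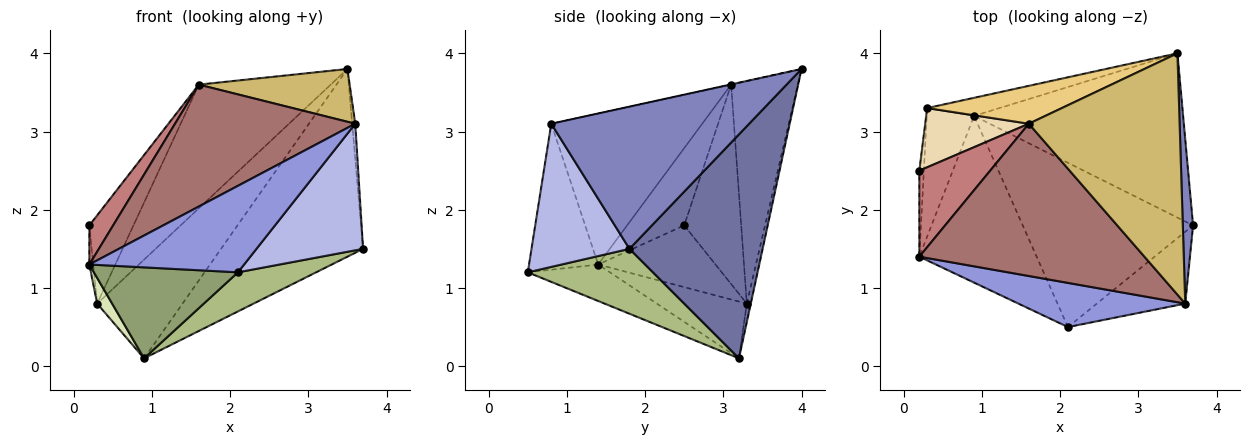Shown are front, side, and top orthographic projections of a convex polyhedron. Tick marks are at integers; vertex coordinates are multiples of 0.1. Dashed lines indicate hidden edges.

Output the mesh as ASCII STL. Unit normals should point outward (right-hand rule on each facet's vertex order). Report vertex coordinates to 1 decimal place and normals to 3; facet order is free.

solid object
 facet normal 0.576 0.615 -0.538
  outer loop
   vertex 0.9 3.2 0.1
   vertex 3.5 4.0 3.8
   vertex 3.7 1.8 1.5
  endloop
 endfacet
 facet normal 0.997 0.015 0.072
  outer loop
   vertex 3.6 0.8 3.1
   vertex 3.7 1.8 1.5
   vertex 3.5 4.0 3.8
  endloop
 endfacet
 facet normal -0.370 -0.827 0.423
  outer loop
   vertex 2.1 0.5 1.2
   vertex 3.6 0.8 3.1
   vertex 0.2 1.4 1.3
  endloop
 endfacet
 facet normal 0.624 -0.679 -0.386
  outer loop
   vertex 2.1 0.5 1.2
   vertex 3.7 1.8 1.5
   vertex 3.6 0.8 3.1
  endloop
 endfacet
 facet normal -0.263 -0.462 -0.847
  outer loop
   vertex 2.1 0.5 1.2
   vertex 0.2 1.4 1.3
   vertex 0.9 3.2 0.1
  endloop
 endfacet
 facet normal 0.347 -0.217 -0.912
  outer loop
   vertex 2.1 0.5 1.2
   vertex 0.9 3.2 0.1
   vertex 3.7 1.8 1.5
  endloop
 endfacet
 facet normal -0.046 0.983 -0.180
  outer loop
   vertex 0.3 3.3 0.8
   vertex 3.5 4.0 3.8
   vertex 0.9 3.2 0.1
  endloop
 endfacet
 facet normal -0.762 -0.127 -0.635
  outer loop
   vertex 0.3 3.3 0.8
   vertex 0.9 3.2 0.1
   vertex 0.2 1.4 1.3
  endloop
 endfacet
 facet normal -0.997 0.033 -0.073
  outer loop
   vertex 0.3 3.3 0.8
   vertex 0.2 1.4 1.3
   vertex 0.2 2.5 1.8
  endloop
 endfacet
 facet normal -0.002 -0.214 0.977
  outer loop
   vertex 1.6 3.1 3.6
   vertex 3.6 0.8 3.1
   vertex 3.5 4.0 3.8
  endloop
 endfacet
 facet normal -0.435 0.861 0.264
  outer loop
   vertex 1.6 3.1 3.6
   vertex 3.5 4.0 3.8
   vertex 0.3 3.3 0.8
  endloop
 endfacet
 facet normal -0.731 0.566 0.380
  outer loop
   vertex 1.6 3.1 3.6
   vertex 0.3 3.3 0.8
   vertex 0.2 2.5 1.8
  endloop
 endfacet
 facet normal -0.464 -0.554 0.692
  outer loop
   vertex 1.6 3.1 3.6
   vertex 0.2 1.4 1.3
   vertex 3.6 0.8 3.1
  endloop
 endfacet
 facet normal -0.705 -0.294 0.646
  outer loop
   vertex 1.6 3.1 3.6
   vertex 0.2 2.5 1.8
   vertex 0.2 1.4 1.3
  endloop
 endfacet
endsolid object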